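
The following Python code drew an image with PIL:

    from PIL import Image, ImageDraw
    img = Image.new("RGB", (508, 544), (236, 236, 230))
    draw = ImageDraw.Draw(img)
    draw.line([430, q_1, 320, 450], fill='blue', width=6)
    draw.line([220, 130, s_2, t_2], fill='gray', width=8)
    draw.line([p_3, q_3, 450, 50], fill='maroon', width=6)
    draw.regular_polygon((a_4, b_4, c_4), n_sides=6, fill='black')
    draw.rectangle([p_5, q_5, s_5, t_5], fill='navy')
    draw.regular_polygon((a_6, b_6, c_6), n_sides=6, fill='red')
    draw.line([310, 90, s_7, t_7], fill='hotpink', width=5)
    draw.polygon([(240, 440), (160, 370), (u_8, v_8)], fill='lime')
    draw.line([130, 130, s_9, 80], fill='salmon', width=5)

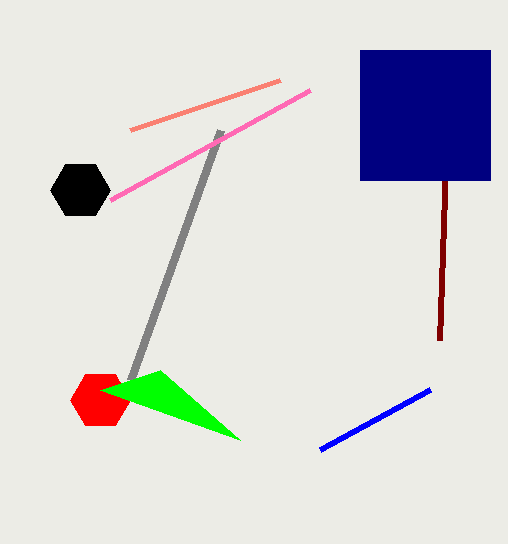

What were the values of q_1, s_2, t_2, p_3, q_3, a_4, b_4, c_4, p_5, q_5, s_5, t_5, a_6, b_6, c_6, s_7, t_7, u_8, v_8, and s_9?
q_1 = 390; s_2 = 130; t_2 = 380; p_3 = 440; q_3 = 340; a_4 = 80; b_4 = 190; c_4 = 30; p_5 = 360; q_5 = 50; s_5 = 490; t_5 = 180; a_6 = 100; b_6 = 400; c_6 = 30; s_7 = 110; t_7 = 200; u_8 = 100; v_8 = 390; s_9 = 280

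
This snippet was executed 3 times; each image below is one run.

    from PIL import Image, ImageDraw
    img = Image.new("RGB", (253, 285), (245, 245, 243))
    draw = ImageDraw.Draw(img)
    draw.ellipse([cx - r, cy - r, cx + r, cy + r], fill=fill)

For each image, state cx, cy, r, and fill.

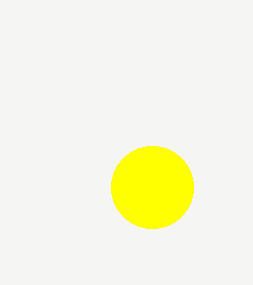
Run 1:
cx = 152
cy = 187
r = 41
fill = 'yellow'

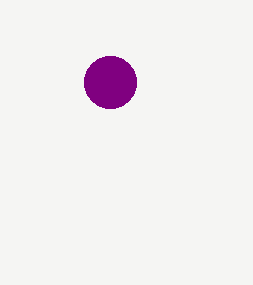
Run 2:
cx = 110
cy = 82
r = 26
fill = 'purple'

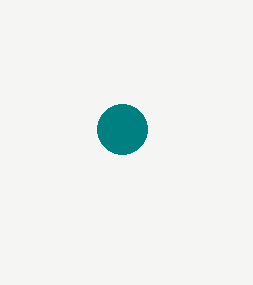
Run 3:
cx = 122
cy = 129
r = 25
fill = 'teal'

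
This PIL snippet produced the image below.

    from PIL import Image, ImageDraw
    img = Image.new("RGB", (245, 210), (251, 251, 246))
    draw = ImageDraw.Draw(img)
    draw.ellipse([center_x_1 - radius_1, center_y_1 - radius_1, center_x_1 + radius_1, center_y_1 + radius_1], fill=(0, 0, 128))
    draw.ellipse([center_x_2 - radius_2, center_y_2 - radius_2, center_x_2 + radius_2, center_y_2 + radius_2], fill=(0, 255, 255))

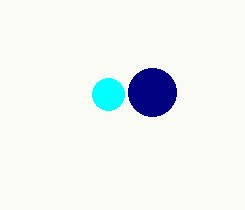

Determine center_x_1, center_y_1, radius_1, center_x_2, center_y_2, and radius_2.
center_x_1 = 152; center_y_1 = 92; radius_1 = 24; center_x_2 = 108; center_y_2 = 94; radius_2 = 16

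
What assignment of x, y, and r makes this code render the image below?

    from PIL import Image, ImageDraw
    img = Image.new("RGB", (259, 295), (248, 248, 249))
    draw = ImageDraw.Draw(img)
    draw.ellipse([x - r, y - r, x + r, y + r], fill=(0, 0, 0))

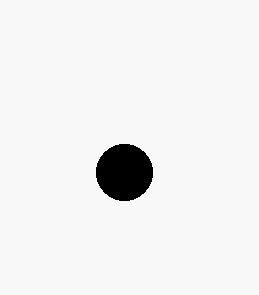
x = 124
y = 172
r = 28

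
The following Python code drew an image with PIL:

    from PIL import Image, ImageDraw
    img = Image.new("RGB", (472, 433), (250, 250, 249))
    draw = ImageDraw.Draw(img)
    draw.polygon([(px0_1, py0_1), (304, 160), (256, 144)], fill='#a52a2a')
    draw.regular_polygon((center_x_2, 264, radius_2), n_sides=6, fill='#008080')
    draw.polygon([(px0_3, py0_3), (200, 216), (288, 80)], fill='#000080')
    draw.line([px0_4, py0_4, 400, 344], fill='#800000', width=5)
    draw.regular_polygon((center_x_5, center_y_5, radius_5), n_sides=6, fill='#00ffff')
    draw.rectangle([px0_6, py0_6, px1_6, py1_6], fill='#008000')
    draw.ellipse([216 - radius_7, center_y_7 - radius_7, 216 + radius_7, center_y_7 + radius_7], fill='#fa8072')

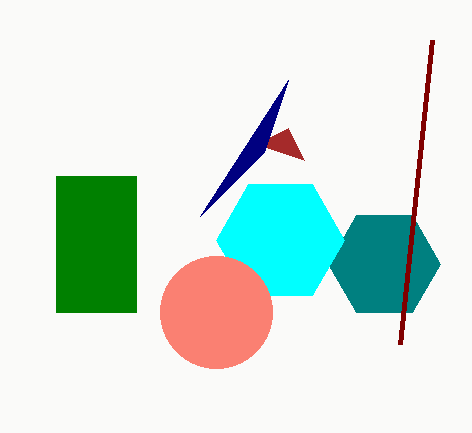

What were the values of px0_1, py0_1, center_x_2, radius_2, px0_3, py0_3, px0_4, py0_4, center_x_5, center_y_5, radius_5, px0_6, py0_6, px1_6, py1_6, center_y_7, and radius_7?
px0_1 = 288, py0_1 = 128, center_x_2 = 384, radius_2 = 56, px0_3 = 264, py0_3 = 152, px0_4 = 432, py0_4 = 40, center_x_5 = 280, center_y_5 = 240, radius_5 = 64, px0_6 = 56, py0_6 = 176, px1_6 = 136, py1_6 = 312, center_y_7 = 312, radius_7 = 56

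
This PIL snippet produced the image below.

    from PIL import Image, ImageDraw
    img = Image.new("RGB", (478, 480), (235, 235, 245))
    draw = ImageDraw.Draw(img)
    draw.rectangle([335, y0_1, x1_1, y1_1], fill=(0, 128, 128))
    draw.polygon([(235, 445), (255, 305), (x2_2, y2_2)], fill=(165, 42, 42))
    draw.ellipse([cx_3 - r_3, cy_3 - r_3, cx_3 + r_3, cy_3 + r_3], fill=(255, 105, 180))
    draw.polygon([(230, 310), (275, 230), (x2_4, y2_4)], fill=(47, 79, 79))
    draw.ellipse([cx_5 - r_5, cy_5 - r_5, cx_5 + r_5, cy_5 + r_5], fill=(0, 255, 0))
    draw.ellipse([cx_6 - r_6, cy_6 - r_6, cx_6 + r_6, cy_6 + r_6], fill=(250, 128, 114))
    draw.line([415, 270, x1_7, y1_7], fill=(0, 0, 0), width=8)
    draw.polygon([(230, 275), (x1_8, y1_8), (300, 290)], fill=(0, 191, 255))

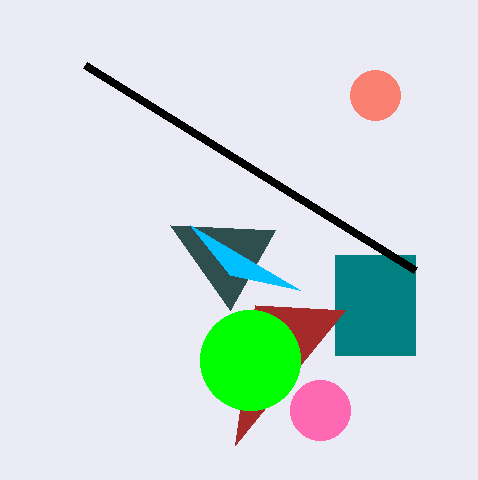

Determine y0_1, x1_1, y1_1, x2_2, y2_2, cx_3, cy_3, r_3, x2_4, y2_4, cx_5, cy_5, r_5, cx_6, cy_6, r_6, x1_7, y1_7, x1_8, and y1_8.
y0_1 = 255, x1_1 = 415, y1_1 = 355, x2_2 = 345, y2_2 = 310, cx_3 = 320, cy_3 = 410, r_3 = 30, x2_4 = 170, y2_4 = 225, cx_5 = 250, cy_5 = 360, r_5 = 50, cx_6 = 375, cy_6 = 95, r_6 = 25, x1_7 = 85, y1_7 = 65, x1_8 = 190, y1_8 = 225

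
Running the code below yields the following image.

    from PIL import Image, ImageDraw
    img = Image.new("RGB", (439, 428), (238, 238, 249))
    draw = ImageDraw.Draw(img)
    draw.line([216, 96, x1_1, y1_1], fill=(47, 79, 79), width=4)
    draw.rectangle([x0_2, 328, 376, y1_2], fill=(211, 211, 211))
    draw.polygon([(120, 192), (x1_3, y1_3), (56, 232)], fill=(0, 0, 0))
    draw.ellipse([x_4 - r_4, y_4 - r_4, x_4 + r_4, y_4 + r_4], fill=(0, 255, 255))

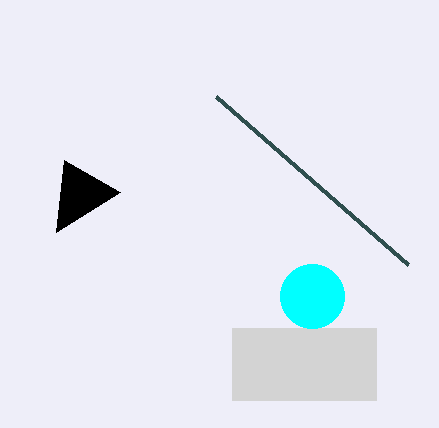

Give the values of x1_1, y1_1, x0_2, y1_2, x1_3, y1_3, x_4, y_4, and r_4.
x1_1 = 408, y1_1 = 264, x0_2 = 232, y1_2 = 400, x1_3 = 64, y1_3 = 160, x_4 = 312, y_4 = 296, r_4 = 32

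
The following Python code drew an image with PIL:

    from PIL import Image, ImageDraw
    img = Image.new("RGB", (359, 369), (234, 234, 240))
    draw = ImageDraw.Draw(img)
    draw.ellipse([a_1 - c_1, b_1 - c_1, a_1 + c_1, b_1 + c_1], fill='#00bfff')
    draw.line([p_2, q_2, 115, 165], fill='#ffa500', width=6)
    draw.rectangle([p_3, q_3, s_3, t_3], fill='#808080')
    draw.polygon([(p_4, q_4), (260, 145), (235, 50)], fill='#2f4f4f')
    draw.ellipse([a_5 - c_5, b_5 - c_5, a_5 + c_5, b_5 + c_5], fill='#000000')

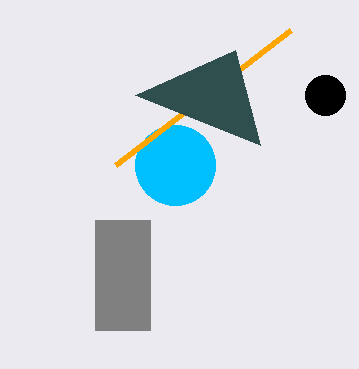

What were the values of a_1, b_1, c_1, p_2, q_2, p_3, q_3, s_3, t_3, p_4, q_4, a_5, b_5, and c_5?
a_1 = 175; b_1 = 165; c_1 = 40; p_2 = 290; q_2 = 30; p_3 = 95; q_3 = 220; s_3 = 150; t_3 = 330; p_4 = 135; q_4 = 95; a_5 = 325; b_5 = 95; c_5 = 20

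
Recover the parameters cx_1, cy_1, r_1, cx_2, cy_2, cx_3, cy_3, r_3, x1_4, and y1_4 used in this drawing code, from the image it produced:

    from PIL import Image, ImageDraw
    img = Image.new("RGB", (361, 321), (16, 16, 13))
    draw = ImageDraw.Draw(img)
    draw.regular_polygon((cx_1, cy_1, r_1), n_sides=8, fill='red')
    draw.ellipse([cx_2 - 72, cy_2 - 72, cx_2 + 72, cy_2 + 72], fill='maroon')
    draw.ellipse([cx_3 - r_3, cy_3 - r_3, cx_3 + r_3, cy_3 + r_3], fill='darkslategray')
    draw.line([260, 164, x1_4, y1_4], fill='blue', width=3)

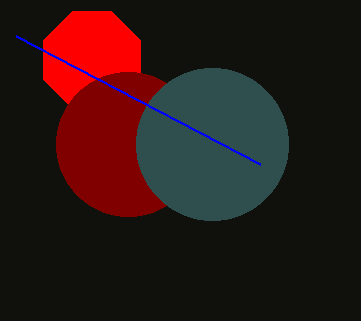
cx_1 = 92; cy_1 = 60; r_1 = 52; cx_2 = 128; cy_2 = 144; cx_3 = 212; cy_3 = 144; r_3 = 76; x1_4 = 16; y1_4 = 36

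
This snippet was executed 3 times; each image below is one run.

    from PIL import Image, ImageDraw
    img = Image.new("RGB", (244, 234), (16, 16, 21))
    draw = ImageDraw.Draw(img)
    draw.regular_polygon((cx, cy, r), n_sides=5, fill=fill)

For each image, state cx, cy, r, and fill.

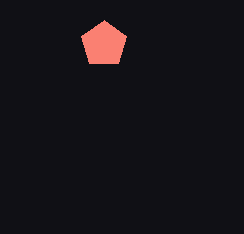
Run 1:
cx = 104
cy = 44
r = 24
fill = 'salmon'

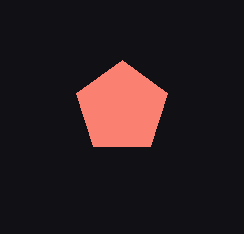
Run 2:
cx = 122, cy = 108, r = 48, fill = 'salmon'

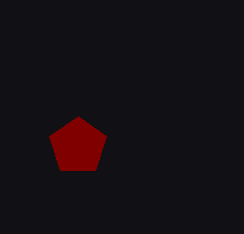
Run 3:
cx = 78, cy = 146, r = 30, fill = 'maroon'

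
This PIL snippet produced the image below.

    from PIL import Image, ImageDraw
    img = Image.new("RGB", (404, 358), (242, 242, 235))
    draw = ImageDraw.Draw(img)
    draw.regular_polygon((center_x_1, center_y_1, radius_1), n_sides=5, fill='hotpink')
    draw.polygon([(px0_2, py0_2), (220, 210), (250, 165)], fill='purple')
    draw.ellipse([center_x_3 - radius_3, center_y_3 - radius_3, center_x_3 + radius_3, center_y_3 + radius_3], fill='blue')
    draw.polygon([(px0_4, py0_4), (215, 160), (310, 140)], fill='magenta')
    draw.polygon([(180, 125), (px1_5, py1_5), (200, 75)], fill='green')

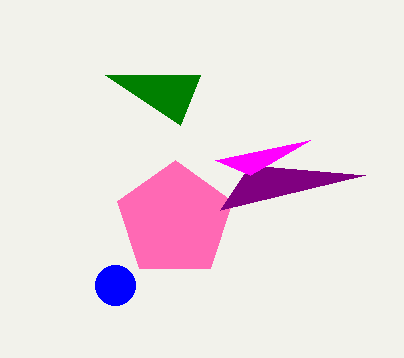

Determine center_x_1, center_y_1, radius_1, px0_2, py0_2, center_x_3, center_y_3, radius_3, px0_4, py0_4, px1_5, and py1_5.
center_x_1 = 175; center_y_1 = 220; radius_1 = 60; px0_2 = 365; py0_2 = 175; center_x_3 = 115; center_y_3 = 285; radius_3 = 20; px0_4 = 250; py0_4 = 175; px1_5 = 105; py1_5 = 75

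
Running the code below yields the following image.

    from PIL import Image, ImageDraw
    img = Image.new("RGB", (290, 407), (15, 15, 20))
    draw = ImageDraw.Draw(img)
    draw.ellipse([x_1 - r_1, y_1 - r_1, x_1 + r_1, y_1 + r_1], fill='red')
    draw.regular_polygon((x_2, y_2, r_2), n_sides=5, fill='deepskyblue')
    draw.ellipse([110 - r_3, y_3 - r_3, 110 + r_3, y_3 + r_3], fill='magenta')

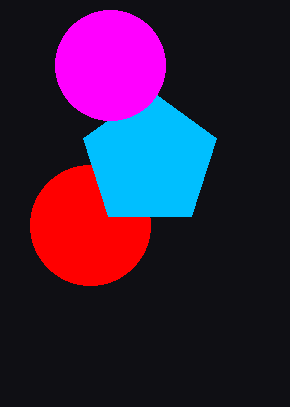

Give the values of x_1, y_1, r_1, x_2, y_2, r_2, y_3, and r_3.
x_1 = 90, y_1 = 225, r_1 = 60, x_2 = 150, y_2 = 160, r_2 = 70, y_3 = 65, r_3 = 55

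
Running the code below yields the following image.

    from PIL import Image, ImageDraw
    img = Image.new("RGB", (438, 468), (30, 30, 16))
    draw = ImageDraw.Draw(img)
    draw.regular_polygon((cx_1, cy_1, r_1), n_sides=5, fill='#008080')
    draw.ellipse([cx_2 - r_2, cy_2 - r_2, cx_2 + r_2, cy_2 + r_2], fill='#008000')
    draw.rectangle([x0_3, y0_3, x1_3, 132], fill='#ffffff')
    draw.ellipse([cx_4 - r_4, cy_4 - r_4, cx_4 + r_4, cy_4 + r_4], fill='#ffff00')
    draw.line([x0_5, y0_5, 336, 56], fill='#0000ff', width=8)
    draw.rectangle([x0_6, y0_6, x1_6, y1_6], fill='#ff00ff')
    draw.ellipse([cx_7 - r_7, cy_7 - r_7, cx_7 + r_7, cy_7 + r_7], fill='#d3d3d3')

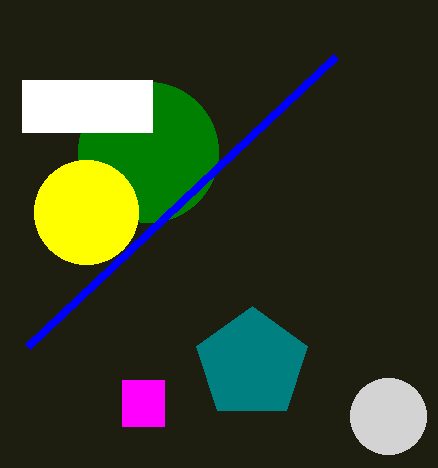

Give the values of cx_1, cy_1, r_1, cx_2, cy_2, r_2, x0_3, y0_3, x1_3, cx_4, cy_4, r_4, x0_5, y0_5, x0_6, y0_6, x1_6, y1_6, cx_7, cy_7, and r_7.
cx_1 = 252
cy_1 = 364
r_1 = 58
cx_2 = 148
cy_2 = 152
r_2 = 70
x0_3 = 22
y0_3 = 80
x1_3 = 152
cx_4 = 86
cy_4 = 212
r_4 = 52
x0_5 = 28
y0_5 = 346
x0_6 = 122
y0_6 = 380
x1_6 = 164
y1_6 = 426
cx_7 = 388
cy_7 = 416
r_7 = 38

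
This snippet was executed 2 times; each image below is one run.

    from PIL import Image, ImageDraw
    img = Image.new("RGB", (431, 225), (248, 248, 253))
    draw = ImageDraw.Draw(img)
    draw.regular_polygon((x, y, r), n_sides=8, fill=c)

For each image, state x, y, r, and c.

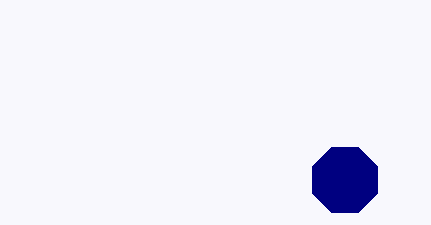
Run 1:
x = 345; y = 180; r = 35; c = 'navy'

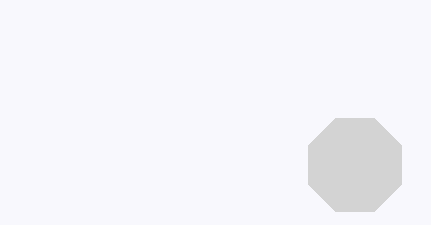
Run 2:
x = 355
y = 165
r = 50
c = 'lightgray'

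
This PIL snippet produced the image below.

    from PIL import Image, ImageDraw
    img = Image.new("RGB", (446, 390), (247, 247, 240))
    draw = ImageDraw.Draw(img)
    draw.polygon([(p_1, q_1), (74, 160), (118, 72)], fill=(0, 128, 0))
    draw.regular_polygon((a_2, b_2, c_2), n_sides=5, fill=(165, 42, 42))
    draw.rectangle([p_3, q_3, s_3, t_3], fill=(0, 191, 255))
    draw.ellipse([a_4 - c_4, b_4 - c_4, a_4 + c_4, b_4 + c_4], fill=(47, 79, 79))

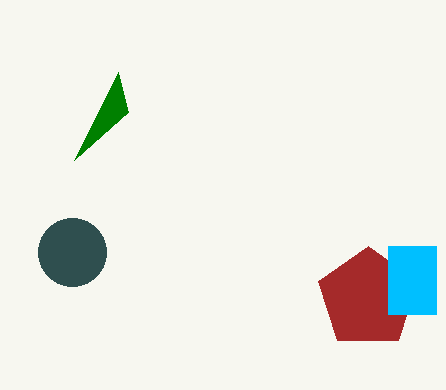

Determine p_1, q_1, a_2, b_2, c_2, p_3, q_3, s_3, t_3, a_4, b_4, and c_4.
p_1 = 128; q_1 = 112; a_2 = 368; b_2 = 298; c_2 = 52; p_3 = 388; q_3 = 246; s_3 = 436; t_3 = 314; a_4 = 72; b_4 = 252; c_4 = 34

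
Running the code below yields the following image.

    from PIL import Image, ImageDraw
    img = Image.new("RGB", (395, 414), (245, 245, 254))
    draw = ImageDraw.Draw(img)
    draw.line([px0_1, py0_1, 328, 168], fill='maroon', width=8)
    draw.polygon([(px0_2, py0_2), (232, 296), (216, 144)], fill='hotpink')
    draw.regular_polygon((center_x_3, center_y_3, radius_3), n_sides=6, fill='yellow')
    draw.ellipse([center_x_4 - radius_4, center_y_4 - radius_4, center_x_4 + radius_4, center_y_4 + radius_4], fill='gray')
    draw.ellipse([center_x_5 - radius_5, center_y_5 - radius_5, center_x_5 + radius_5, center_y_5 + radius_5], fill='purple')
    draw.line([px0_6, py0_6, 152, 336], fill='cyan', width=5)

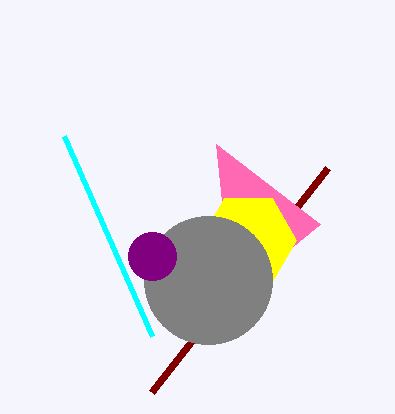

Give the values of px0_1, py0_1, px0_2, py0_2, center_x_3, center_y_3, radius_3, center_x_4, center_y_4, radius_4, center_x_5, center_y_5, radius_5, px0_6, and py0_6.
px0_1 = 152
py0_1 = 392
px0_2 = 320
py0_2 = 224
center_x_3 = 248
center_y_3 = 240
radius_3 = 48
center_x_4 = 208
center_y_4 = 280
radius_4 = 64
center_x_5 = 152
center_y_5 = 256
radius_5 = 24
px0_6 = 64
py0_6 = 136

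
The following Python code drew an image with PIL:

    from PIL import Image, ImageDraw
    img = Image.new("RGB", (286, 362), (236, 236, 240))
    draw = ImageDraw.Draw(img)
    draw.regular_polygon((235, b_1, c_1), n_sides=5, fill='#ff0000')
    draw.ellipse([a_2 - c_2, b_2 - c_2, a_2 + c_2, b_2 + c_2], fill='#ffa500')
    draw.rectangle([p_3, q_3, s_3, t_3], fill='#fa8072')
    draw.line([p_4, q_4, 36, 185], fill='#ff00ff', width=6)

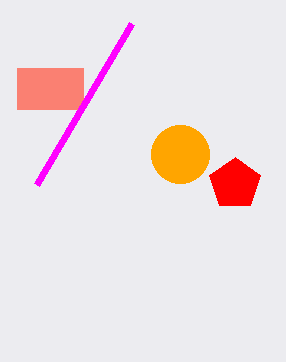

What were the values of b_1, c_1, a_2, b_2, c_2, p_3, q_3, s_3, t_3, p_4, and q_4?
b_1 = 184, c_1 = 27, a_2 = 180, b_2 = 154, c_2 = 29, p_3 = 17, q_3 = 68, s_3 = 83, t_3 = 109, p_4 = 131, q_4 = 24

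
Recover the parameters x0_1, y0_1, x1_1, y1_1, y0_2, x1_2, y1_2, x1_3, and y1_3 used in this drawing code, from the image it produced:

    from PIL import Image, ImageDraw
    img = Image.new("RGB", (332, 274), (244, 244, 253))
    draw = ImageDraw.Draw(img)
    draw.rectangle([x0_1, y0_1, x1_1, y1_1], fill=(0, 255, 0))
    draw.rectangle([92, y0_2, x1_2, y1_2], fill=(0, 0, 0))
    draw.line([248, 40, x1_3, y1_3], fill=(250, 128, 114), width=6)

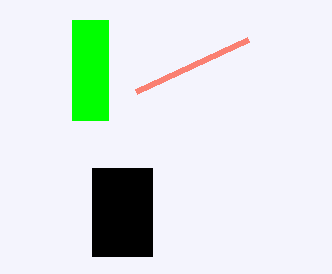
x0_1 = 72; y0_1 = 20; x1_1 = 108; y1_1 = 120; y0_2 = 168; x1_2 = 152; y1_2 = 256; x1_3 = 136; y1_3 = 92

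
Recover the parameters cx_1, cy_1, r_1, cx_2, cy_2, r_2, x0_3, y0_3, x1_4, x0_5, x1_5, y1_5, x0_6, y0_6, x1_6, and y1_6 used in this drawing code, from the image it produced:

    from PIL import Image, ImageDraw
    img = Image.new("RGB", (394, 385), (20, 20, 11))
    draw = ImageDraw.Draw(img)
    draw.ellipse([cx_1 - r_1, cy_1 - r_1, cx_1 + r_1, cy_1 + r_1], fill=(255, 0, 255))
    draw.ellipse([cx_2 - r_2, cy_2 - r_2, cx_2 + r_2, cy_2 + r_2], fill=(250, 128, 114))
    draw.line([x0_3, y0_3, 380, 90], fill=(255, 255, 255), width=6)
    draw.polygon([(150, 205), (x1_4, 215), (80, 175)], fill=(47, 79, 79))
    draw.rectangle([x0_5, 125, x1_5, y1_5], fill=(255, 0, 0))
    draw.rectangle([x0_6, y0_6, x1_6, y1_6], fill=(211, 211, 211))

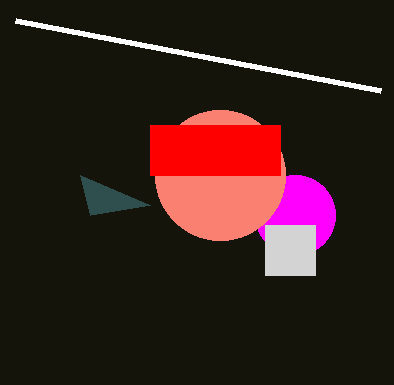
cx_1 = 295; cy_1 = 215; r_1 = 40; cx_2 = 220; cy_2 = 175; r_2 = 65; x0_3 = 15; y0_3 = 20; x1_4 = 90; x0_5 = 150; x1_5 = 280; y1_5 = 175; x0_6 = 265; y0_6 = 225; x1_6 = 315; y1_6 = 275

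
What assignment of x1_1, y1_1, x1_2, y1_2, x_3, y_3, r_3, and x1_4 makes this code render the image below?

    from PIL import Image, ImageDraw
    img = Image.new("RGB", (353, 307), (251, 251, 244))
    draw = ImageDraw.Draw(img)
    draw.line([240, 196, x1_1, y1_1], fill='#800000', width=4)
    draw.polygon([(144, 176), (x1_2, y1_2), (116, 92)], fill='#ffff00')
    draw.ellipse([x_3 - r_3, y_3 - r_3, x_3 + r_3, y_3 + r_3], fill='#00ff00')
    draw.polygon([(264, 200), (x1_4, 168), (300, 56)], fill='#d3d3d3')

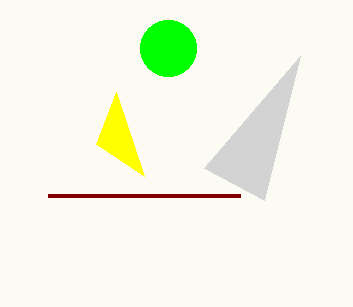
x1_1 = 48, y1_1 = 196, x1_2 = 96, y1_2 = 144, x_3 = 168, y_3 = 48, r_3 = 28, x1_4 = 204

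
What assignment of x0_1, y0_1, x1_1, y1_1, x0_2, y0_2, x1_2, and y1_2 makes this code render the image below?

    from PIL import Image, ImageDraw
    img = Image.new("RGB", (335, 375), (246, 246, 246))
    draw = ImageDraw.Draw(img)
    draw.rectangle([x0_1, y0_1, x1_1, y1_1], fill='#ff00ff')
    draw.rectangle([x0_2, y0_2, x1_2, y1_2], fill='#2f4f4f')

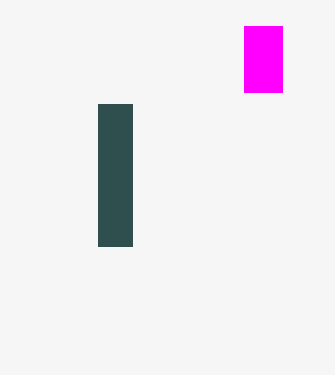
x0_1 = 244; y0_1 = 26; x1_1 = 282; y1_1 = 92; x0_2 = 98; y0_2 = 104; x1_2 = 132; y1_2 = 246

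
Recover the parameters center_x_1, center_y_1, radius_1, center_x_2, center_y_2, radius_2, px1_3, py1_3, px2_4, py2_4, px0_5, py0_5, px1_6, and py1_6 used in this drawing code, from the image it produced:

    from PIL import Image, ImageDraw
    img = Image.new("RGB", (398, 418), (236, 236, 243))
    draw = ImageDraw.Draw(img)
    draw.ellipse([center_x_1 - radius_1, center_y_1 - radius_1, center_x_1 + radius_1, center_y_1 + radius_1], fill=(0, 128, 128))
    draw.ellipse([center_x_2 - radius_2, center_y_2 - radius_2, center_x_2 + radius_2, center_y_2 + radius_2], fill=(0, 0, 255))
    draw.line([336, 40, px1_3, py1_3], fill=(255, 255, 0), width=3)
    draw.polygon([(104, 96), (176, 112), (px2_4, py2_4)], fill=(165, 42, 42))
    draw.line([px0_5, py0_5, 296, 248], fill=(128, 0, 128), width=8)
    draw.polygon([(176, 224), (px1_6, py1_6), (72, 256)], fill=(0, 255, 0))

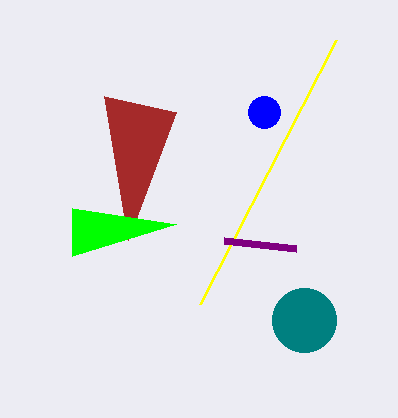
center_x_1 = 304; center_y_1 = 320; radius_1 = 32; center_x_2 = 264; center_y_2 = 112; radius_2 = 16; px1_3 = 200; py1_3 = 304; px2_4 = 128; py2_4 = 240; px0_5 = 224; py0_5 = 240; px1_6 = 72; py1_6 = 208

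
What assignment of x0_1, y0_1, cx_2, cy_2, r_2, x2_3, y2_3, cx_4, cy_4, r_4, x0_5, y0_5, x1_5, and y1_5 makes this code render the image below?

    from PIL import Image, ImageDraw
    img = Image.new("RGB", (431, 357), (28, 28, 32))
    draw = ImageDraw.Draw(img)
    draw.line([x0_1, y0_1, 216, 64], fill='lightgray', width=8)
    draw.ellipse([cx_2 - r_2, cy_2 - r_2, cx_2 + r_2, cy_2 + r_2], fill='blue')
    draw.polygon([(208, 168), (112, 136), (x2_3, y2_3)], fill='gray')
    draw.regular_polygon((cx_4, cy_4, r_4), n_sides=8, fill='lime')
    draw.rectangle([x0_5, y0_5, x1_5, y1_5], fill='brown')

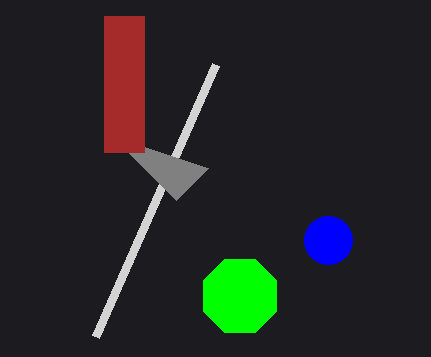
x0_1 = 96; y0_1 = 336; cx_2 = 328; cy_2 = 240; r_2 = 24; x2_3 = 176; y2_3 = 200; cx_4 = 240; cy_4 = 296; r_4 = 40; x0_5 = 104; y0_5 = 16; x1_5 = 144; y1_5 = 152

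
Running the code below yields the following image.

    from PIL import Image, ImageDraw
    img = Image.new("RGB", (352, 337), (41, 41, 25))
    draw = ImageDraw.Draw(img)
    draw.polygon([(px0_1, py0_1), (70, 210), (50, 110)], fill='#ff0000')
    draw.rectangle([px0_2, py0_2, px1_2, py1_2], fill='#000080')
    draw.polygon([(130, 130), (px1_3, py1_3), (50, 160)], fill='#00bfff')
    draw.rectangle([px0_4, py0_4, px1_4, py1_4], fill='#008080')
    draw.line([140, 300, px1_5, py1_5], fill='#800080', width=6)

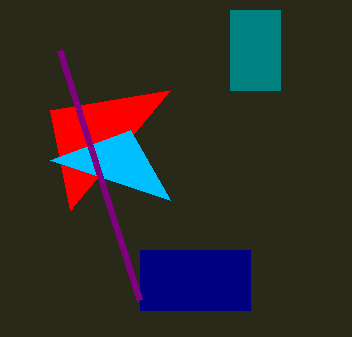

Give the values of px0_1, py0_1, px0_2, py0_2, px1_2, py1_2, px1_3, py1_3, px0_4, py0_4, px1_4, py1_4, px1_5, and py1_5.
px0_1 = 170, py0_1 = 90, px0_2 = 140, py0_2 = 250, px1_2 = 250, py1_2 = 310, px1_3 = 170, py1_3 = 200, px0_4 = 230, py0_4 = 10, px1_4 = 280, py1_4 = 90, px1_5 = 60, py1_5 = 50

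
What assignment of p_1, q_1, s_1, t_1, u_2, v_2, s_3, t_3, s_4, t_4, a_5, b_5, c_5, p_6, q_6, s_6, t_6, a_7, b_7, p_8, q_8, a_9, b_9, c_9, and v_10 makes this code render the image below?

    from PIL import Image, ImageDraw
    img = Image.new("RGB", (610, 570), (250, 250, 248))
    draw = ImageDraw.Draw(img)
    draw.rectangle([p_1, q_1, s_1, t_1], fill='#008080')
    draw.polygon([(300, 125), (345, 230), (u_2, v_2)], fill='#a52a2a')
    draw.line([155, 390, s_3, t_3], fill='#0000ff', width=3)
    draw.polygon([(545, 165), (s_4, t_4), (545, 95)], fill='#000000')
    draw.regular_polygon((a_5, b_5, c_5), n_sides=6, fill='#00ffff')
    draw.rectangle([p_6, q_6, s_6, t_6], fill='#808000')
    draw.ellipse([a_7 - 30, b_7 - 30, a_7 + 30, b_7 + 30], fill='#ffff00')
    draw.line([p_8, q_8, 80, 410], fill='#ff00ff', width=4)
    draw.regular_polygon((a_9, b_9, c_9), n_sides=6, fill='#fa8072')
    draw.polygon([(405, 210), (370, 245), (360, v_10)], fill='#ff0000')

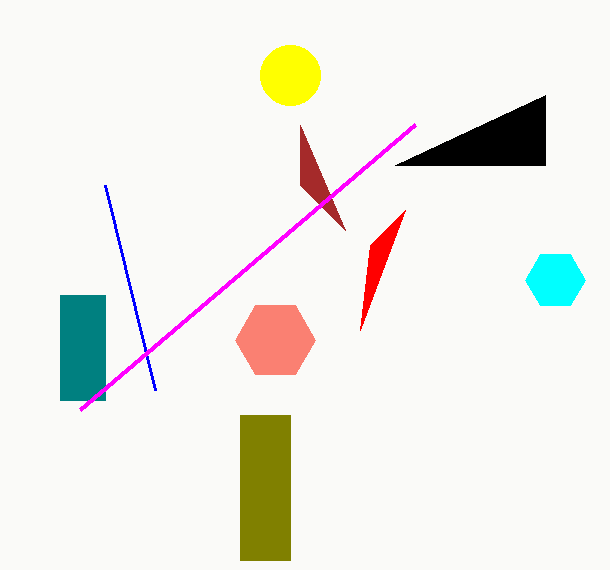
p_1 = 60; q_1 = 295; s_1 = 105; t_1 = 400; u_2 = 300; v_2 = 185; s_3 = 105; t_3 = 185; s_4 = 395; t_4 = 165; a_5 = 555; b_5 = 280; c_5 = 30; p_6 = 240; q_6 = 415; s_6 = 290; t_6 = 560; a_7 = 290; b_7 = 75; p_8 = 415; q_8 = 125; a_9 = 275; b_9 = 340; c_9 = 40; v_10 = 330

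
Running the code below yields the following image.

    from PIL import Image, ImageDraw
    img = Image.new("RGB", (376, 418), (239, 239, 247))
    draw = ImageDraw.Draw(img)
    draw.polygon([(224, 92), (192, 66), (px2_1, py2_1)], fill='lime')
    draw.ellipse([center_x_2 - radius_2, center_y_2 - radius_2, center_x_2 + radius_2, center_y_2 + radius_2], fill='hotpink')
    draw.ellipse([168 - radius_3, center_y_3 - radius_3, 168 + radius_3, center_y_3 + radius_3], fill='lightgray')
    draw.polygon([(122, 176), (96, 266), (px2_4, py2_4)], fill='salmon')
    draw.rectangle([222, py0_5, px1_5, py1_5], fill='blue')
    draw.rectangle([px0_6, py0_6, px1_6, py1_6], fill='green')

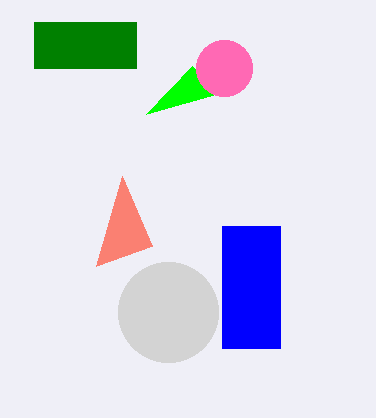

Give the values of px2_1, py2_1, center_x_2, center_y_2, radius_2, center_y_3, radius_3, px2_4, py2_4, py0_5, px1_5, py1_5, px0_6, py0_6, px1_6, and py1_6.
px2_1 = 146; py2_1 = 114; center_x_2 = 224; center_y_2 = 68; radius_2 = 28; center_y_3 = 312; radius_3 = 50; px2_4 = 152; py2_4 = 246; py0_5 = 226; px1_5 = 280; py1_5 = 348; px0_6 = 34; py0_6 = 22; px1_6 = 136; py1_6 = 68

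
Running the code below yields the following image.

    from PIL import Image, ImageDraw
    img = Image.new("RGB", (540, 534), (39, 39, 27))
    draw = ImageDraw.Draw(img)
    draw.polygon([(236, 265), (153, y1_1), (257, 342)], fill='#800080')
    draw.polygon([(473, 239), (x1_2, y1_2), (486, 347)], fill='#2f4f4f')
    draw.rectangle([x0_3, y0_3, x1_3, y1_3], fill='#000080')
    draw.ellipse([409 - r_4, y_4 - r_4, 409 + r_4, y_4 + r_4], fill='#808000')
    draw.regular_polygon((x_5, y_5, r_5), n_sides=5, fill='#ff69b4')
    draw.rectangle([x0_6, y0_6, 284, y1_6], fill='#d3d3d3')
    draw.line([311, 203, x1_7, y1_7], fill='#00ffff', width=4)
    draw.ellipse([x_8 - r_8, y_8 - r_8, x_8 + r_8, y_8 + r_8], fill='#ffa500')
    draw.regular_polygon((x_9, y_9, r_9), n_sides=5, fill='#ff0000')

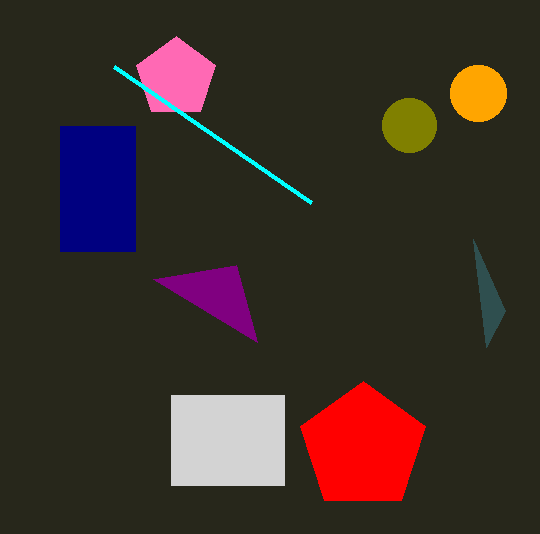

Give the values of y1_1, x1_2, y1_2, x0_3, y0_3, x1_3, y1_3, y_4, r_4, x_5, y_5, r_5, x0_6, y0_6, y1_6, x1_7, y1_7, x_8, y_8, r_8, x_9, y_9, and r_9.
y1_1 = 279, x1_2 = 505, y1_2 = 311, x0_3 = 60, y0_3 = 126, x1_3 = 135, y1_3 = 251, y_4 = 125, r_4 = 27, x_5 = 176, y_5 = 78, r_5 = 42, x0_6 = 171, y0_6 = 395, y1_6 = 485, x1_7 = 114, y1_7 = 67, x_8 = 478, y_8 = 93, r_8 = 28, x_9 = 363, y_9 = 447, r_9 = 66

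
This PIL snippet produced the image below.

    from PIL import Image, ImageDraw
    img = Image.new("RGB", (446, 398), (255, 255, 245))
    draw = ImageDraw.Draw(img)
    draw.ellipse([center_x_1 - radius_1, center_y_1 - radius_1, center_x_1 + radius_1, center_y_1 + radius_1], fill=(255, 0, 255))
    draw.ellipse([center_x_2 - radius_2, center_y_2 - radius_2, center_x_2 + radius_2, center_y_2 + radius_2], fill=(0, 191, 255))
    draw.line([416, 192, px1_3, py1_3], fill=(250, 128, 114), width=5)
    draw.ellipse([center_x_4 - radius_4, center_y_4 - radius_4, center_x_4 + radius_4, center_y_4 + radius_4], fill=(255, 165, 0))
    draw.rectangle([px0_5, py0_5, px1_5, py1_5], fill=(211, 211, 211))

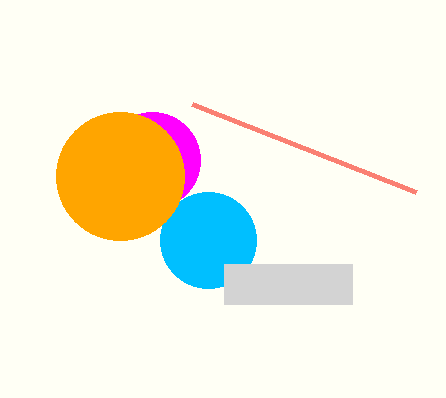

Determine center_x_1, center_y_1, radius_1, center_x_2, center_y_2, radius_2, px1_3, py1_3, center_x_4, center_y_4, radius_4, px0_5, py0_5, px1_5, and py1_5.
center_x_1 = 152
center_y_1 = 160
radius_1 = 48
center_x_2 = 208
center_y_2 = 240
radius_2 = 48
px1_3 = 192
py1_3 = 104
center_x_4 = 120
center_y_4 = 176
radius_4 = 64
px0_5 = 224
py0_5 = 264
px1_5 = 352
py1_5 = 304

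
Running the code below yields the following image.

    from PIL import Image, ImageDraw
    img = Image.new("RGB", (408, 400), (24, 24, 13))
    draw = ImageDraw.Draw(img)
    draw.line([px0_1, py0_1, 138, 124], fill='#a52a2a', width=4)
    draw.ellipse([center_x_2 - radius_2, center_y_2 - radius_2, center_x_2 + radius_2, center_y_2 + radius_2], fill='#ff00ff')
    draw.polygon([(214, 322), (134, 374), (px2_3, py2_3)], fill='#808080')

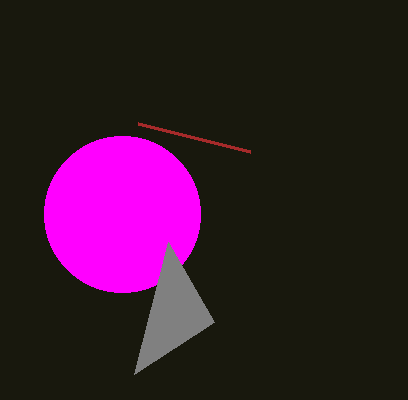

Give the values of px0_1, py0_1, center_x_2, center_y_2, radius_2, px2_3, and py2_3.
px0_1 = 250; py0_1 = 152; center_x_2 = 122; center_y_2 = 214; radius_2 = 78; px2_3 = 168; py2_3 = 242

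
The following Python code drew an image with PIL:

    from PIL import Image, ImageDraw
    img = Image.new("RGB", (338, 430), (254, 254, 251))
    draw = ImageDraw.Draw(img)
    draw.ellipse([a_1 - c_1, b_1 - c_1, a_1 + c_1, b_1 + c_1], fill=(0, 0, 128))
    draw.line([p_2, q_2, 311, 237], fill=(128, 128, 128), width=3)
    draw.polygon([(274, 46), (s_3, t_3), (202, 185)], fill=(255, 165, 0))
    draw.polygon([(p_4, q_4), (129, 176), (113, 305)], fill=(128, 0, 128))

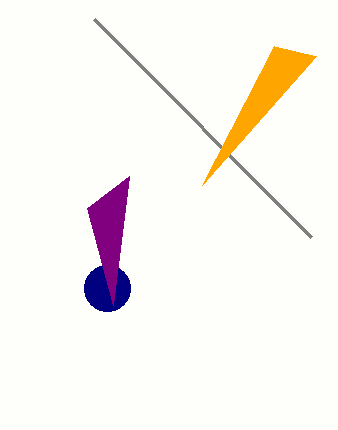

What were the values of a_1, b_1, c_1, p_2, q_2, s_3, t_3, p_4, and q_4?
a_1 = 107; b_1 = 288; c_1 = 23; p_2 = 94; q_2 = 19; s_3 = 316; t_3 = 56; p_4 = 87; q_4 = 208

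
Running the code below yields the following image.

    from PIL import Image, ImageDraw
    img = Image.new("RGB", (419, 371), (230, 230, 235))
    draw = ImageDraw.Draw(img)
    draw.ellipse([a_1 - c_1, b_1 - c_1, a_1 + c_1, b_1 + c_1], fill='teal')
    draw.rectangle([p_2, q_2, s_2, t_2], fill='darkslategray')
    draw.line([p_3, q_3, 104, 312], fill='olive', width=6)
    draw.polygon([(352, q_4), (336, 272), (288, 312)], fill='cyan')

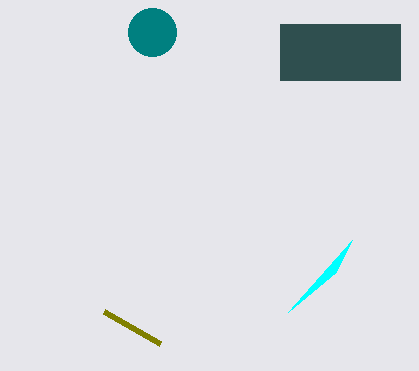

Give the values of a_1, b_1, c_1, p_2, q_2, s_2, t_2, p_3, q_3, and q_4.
a_1 = 152
b_1 = 32
c_1 = 24
p_2 = 280
q_2 = 24
s_2 = 400
t_2 = 80
p_3 = 160
q_3 = 344
q_4 = 240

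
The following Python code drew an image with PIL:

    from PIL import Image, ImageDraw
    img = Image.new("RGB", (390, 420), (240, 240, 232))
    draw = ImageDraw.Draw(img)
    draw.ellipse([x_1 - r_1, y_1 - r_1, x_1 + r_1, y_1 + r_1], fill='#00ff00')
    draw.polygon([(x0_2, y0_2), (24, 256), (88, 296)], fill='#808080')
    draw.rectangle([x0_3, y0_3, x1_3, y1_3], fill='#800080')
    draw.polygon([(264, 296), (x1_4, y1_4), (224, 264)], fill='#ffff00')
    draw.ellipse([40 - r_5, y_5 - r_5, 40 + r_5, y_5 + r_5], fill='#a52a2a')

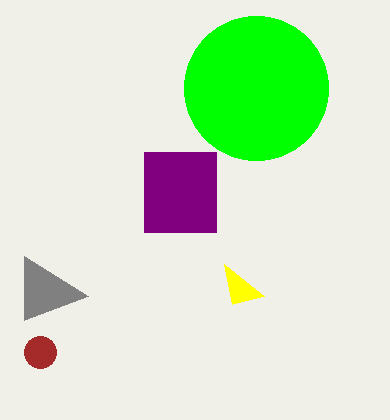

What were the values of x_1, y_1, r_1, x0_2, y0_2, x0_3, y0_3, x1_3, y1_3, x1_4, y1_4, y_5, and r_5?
x_1 = 256
y_1 = 88
r_1 = 72
x0_2 = 24
y0_2 = 320
x0_3 = 144
y0_3 = 152
x1_3 = 216
y1_3 = 232
x1_4 = 232
y1_4 = 304
y_5 = 352
r_5 = 16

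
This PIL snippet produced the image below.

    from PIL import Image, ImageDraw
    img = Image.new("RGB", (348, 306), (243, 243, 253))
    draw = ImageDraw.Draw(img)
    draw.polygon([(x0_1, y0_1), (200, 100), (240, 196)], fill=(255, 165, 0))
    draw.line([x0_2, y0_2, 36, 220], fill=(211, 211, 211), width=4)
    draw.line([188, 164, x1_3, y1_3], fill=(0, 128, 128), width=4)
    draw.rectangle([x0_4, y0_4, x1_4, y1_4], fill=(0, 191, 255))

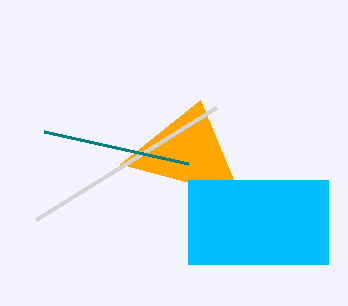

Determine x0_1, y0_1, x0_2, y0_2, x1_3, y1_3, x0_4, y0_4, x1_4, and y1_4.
x0_1 = 120
y0_1 = 164
x0_2 = 216
y0_2 = 108
x1_3 = 44
y1_3 = 132
x0_4 = 188
y0_4 = 180
x1_4 = 328
y1_4 = 264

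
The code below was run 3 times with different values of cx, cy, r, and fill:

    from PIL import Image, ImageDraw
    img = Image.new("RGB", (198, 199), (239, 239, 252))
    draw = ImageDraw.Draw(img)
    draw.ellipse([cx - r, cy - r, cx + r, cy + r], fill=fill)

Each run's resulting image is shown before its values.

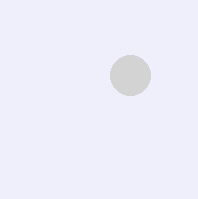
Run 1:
cx = 130, cy = 75, r = 20, fill = 'lightgray'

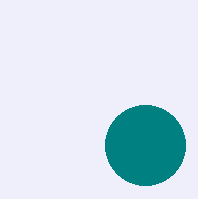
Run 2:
cx = 145; cy = 145; r = 40; fill = 'teal'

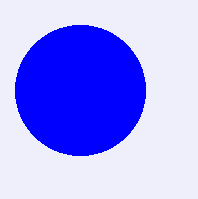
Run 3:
cx = 80, cy = 90, r = 65, fill = 'blue'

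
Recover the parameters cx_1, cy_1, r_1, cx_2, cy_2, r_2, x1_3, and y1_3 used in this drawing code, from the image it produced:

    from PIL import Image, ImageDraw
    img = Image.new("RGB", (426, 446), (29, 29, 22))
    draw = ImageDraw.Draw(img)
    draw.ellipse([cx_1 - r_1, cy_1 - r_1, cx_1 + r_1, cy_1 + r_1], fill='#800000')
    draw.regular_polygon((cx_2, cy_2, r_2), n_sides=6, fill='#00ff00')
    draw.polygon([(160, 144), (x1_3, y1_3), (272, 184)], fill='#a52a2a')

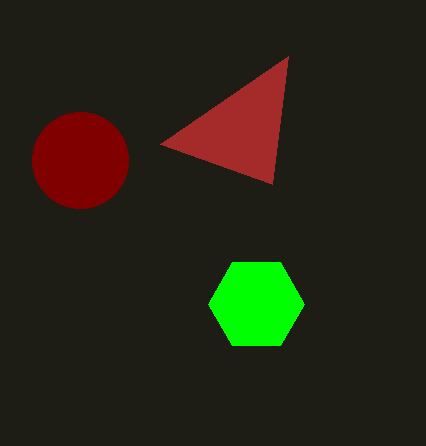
cx_1 = 80, cy_1 = 160, r_1 = 48, cx_2 = 256, cy_2 = 304, r_2 = 48, x1_3 = 288, y1_3 = 56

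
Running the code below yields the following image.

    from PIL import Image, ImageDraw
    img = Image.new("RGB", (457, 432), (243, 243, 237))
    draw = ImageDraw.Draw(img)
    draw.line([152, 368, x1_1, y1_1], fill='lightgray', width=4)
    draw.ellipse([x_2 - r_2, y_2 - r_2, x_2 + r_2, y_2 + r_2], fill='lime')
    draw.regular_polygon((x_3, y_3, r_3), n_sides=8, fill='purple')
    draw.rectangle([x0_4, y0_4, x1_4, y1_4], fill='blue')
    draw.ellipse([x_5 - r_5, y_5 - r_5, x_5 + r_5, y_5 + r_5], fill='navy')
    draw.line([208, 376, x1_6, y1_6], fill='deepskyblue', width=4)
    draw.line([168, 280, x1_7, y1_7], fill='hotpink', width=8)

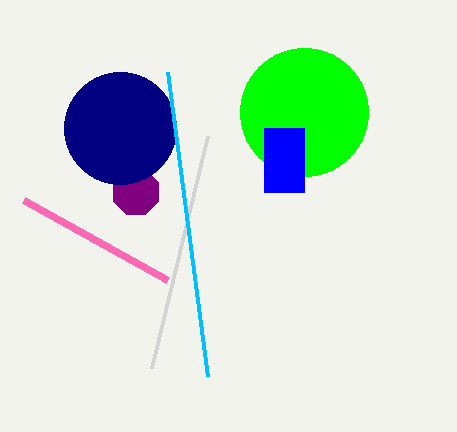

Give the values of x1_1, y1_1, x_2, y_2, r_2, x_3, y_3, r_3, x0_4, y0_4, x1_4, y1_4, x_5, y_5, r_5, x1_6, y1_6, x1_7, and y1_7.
x1_1 = 208; y1_1 = 136; x_2 = 304; y_2 = 112; r_2 = 64; x_3 = 136; y_3 = 192; r_3 = 24; x0_4 = 264; y0_4 = 128; x1_4 = 304; y1_4 = 192; x_5 = 120; y_5 = 128; r_5 = 56; x1_6 = 168; y1_6 = 72; x1_7 = 24; y1_7 = 200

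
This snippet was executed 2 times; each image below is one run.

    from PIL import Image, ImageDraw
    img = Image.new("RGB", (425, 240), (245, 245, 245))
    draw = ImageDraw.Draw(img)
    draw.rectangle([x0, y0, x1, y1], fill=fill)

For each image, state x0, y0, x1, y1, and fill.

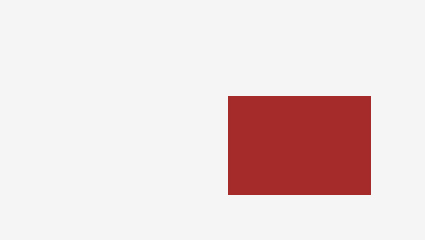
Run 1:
x0 = 228; y0 = 96; x1 = 370; y1 = 194; fill = 'brown'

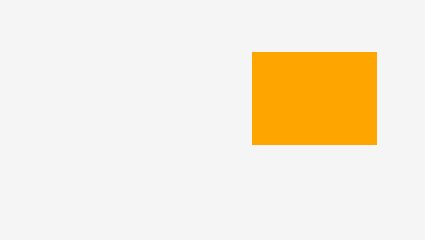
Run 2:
x0 = 252, y0 = 52, x1 = 376, y1 = 144, fill = 'orange'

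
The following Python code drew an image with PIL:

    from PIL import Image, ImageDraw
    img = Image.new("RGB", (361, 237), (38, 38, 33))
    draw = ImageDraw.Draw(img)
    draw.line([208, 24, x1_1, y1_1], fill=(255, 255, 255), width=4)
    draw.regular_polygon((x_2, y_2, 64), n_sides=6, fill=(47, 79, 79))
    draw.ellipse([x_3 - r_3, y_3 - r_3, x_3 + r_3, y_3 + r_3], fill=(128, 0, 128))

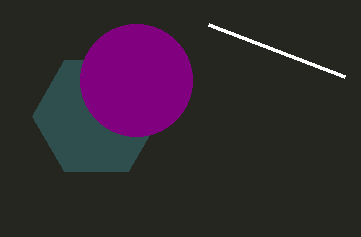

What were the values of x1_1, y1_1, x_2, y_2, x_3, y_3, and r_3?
x1_1 = 344, y1_1 = 76, x_2 = 96, y_2 = 116, x_3 = 136, y_3 = 80, r_3 = 56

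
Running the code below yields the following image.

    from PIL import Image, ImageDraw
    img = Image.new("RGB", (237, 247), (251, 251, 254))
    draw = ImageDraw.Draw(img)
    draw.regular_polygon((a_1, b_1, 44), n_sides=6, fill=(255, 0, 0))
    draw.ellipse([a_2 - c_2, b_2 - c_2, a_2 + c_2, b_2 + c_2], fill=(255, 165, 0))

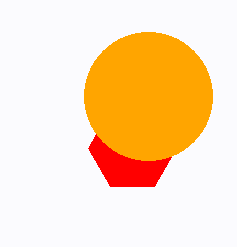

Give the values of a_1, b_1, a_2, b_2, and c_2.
a_1 = 132
b_1 = 148
a_2 = 148
b_2 = 96
c_2 = 64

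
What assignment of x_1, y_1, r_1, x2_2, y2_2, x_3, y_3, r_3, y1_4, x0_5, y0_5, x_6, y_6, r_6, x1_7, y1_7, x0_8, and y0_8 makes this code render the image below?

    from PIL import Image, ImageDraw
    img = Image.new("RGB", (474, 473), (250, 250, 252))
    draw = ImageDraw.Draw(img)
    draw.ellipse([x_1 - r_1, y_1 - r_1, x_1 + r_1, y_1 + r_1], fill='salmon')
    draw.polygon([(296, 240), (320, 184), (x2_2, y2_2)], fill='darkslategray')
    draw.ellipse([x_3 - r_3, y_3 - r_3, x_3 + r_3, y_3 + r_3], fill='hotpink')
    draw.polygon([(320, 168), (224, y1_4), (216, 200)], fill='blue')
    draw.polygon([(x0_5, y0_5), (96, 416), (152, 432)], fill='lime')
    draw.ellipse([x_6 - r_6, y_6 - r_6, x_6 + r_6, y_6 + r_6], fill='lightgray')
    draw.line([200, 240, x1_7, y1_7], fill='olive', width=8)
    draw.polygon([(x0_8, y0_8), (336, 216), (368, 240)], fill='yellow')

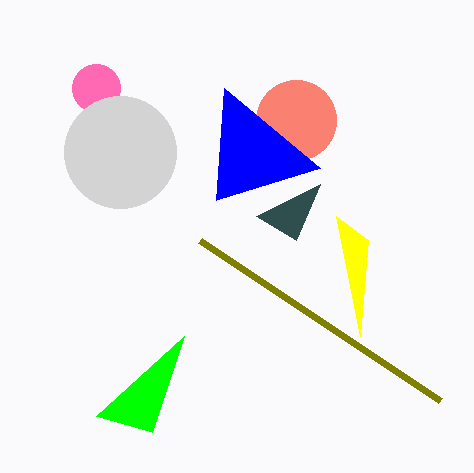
x_1 = 296
y_1 = 120
r_1 = 40
x2_2 = 256
y2_2 = 216
x_3 = 96
y_3 = 88
r_3 = 24
y1_4 = 88
x0_5 = 184
y0_5 = 336
x_6 = 120
y_6 = 152
r_6 = 56
x1_7 = 440
y1_7 = 400
x0_8 = 360
y0_8 = 336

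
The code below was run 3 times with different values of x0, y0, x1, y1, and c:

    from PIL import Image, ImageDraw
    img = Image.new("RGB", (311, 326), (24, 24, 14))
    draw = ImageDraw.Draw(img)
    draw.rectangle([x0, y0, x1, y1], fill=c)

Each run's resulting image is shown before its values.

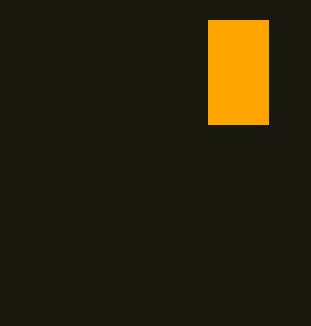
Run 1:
x0 = 208
y0 = 20
x1 = 268
y1 = 124
c = 'orange'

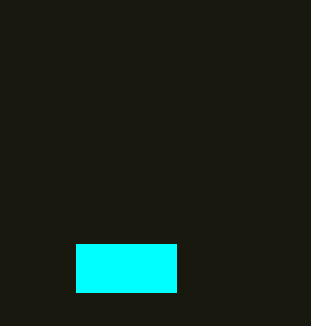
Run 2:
x0 = 76, y0 = 244, x1 = 176, y1 = 292, c = 'cyan'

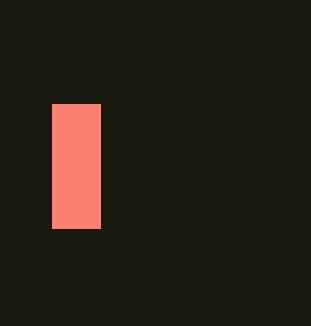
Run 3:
x0 = 52; y0 = 104; x1 = 100; y1 = 228; c = 'salmon'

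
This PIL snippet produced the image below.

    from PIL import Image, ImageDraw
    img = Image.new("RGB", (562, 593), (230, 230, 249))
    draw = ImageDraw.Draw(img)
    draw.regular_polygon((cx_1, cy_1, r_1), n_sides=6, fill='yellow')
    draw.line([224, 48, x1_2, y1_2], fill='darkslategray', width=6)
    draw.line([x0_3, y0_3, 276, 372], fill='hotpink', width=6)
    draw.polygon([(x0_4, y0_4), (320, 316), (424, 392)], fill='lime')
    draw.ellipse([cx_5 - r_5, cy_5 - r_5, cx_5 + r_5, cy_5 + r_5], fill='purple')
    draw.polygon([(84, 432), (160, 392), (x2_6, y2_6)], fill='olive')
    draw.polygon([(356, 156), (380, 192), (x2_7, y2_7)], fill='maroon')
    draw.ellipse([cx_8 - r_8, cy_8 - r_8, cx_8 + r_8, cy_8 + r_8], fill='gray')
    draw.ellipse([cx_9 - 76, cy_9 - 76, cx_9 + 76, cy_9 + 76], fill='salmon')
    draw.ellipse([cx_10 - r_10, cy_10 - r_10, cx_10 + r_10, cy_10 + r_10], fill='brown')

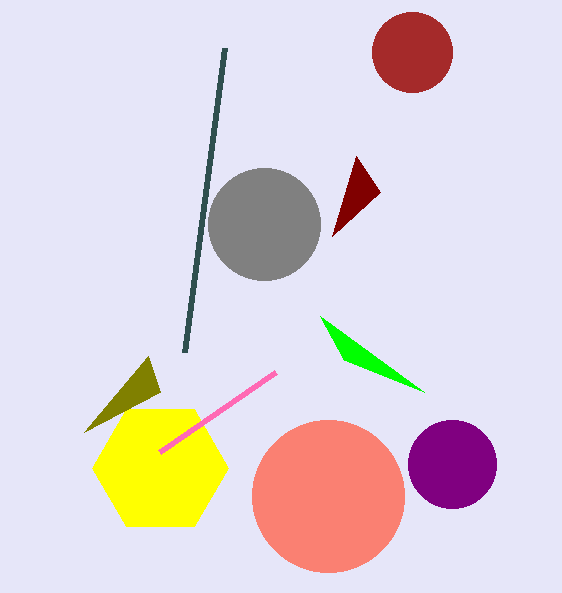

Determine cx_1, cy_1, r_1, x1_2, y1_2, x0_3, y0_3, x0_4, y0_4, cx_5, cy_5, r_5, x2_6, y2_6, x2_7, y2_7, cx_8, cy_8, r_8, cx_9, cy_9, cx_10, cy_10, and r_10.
cx_1 = 160, cy_1 = 468, r_1 = 68, x1_2 = 184, y1_2 = 352, x0_3 = 160, y0_3 = 452, x0_4 = 344, y0_4 = 360, cx_5 = 452, cy_5 = 464, r_5 = 44, x2_6 = 148, y2_6 = 356, x2_7 = 332, y2_7 = 236, cx_8 = 264, cy_8 = 224, r_8 = 56, cx_9 = 328, cy_9 = 496, cx_10 = 412, cy_10 = 52, r_10 = 40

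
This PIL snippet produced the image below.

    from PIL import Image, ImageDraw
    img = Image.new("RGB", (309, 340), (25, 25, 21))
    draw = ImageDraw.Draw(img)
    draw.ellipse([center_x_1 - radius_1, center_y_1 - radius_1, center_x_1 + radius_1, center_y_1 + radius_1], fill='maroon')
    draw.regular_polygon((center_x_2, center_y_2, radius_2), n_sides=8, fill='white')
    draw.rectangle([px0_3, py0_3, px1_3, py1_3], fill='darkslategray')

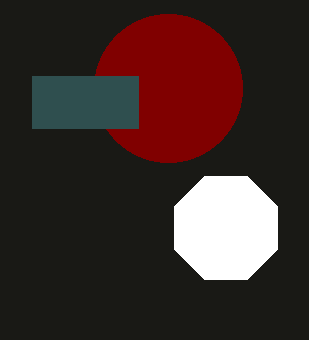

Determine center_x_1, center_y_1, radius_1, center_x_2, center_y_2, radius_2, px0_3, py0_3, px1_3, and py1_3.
center_x_1 = 168
center_y_1 = 88
radius_1 = 74
center_x_2 = 226
center_y_2 = 228
radius_2 = 56
px0_3 = 32
py0_3 = 76
px1_3 = 138
py1_3 = 128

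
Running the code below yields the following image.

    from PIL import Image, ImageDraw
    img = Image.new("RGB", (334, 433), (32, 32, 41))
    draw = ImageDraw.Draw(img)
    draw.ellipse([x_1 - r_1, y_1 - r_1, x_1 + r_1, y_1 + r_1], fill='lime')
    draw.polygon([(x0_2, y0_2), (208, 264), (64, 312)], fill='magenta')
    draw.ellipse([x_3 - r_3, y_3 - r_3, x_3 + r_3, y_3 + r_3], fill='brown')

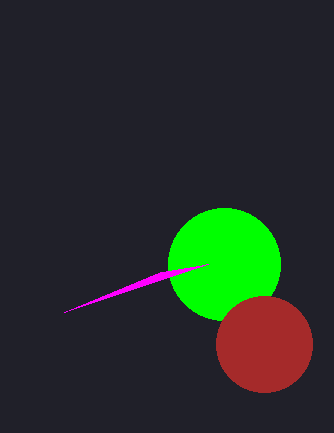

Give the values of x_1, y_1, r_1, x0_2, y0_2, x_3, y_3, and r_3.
x_1 = 224
y_1 = 264
r_1 = 56
x0_2 = 160
y0_2 = 272
x_3 = 264
y_3 = 344
r_3 = 48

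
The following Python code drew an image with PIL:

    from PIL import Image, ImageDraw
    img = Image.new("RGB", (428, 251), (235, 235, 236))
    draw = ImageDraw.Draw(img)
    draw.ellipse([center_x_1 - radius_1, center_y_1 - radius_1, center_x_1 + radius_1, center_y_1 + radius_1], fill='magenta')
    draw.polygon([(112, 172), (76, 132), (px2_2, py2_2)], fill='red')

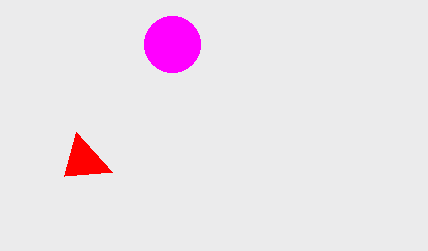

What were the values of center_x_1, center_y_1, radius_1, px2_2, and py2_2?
center_x_1 = 172; center_y_1 = 44; radius_1 = 28; px2_2 = 64; py2_2 = 176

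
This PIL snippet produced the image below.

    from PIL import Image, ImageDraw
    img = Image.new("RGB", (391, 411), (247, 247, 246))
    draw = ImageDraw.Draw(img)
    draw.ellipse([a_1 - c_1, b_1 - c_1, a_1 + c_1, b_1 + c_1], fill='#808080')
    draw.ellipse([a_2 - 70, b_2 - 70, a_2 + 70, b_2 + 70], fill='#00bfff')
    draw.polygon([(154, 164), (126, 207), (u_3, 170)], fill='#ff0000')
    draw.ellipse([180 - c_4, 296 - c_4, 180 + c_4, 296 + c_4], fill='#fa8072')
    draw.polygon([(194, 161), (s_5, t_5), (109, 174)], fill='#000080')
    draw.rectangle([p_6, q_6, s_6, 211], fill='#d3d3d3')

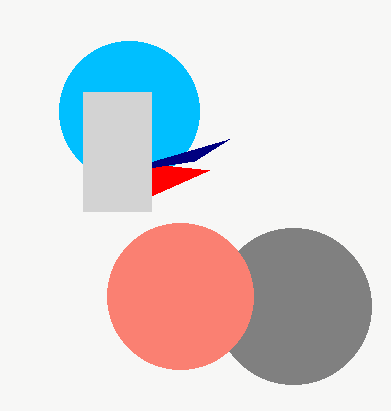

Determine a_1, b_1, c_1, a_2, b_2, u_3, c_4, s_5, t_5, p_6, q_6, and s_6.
a_1 = 293; b_1 = 306; c_1 = 78; a_2 = 129; b_2 = 111; u_3 = 209; c_4 = 73; s_5 = 229; t_5 = 139; p_6 = 83; q_6 = 92; s_6 = 151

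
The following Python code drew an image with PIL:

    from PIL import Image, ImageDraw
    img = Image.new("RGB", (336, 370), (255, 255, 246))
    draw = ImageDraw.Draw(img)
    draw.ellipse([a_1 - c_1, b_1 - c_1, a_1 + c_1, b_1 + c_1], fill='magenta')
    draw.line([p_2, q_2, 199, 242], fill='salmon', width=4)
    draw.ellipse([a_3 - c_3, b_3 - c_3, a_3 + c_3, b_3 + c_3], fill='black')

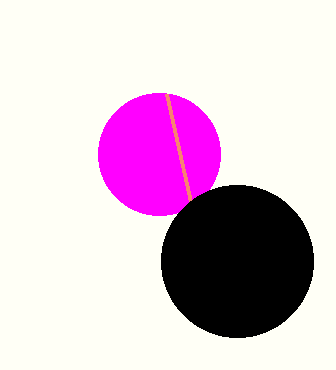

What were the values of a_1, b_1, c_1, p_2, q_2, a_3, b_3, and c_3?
a_1 = 159
b_1 = 154
c_1 = 61
p_2 = 166
q_2 = 94
a_3 = 237
b_3 = 261
c_3 = 76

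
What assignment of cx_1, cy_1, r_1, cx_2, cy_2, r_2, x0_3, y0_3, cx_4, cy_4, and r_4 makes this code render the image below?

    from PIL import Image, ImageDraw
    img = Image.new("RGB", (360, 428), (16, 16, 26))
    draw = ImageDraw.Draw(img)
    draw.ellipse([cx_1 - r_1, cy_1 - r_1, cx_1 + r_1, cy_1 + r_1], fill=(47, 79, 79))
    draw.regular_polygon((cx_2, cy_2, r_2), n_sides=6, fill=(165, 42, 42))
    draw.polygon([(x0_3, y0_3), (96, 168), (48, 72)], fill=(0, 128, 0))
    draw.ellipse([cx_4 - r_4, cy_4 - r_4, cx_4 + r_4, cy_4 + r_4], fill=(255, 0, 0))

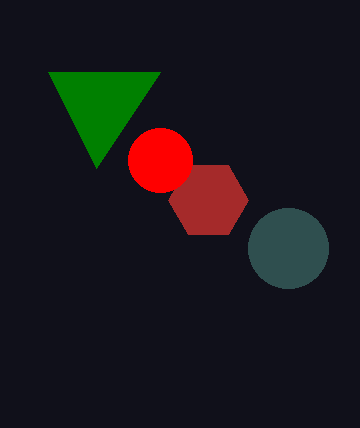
cx_1 = 288, cy_1 = 248, r_1 = 40, cx_2 = 208, cy_2 = 200, r_2 = 40, x0_3 = 160, y0_3 = 72, cx_4 = 160, cy_4 = 160, r_4 = 32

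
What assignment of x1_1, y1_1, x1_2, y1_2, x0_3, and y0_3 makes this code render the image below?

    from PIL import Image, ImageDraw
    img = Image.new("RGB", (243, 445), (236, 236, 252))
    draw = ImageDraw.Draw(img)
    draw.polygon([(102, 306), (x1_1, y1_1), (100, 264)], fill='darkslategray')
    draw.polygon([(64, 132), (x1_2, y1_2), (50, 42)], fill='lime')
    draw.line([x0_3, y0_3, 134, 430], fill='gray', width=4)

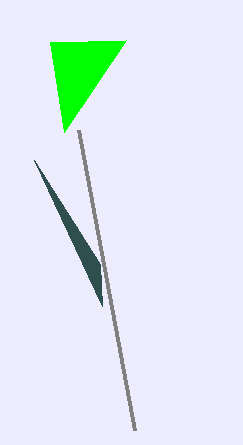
x1_1 = 34; y1_1 = 160; x1_2 = 126; y1_2 = 40; x0_3 = 78; y0_3 = 130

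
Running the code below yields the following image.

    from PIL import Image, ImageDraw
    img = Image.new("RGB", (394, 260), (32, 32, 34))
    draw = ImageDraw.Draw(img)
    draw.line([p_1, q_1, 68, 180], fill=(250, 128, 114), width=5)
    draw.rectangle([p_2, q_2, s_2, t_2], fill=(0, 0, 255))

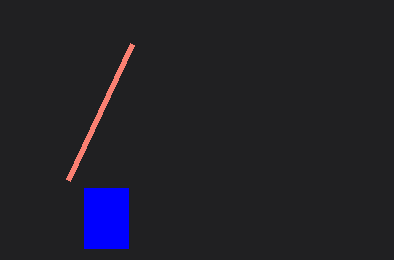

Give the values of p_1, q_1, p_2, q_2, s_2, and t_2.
p_1 = 132
q_1 = 44
p_2 = 84
q_2 = 188
s_2 = 128
t_2 = 248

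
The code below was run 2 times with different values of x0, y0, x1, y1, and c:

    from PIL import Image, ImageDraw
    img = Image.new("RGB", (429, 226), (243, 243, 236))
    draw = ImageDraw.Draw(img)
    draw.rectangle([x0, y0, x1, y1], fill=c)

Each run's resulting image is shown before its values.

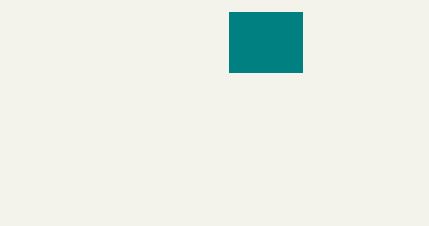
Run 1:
x0 = 229
y0 = 12
x1 = 302
y1 = 72
c = 'teal'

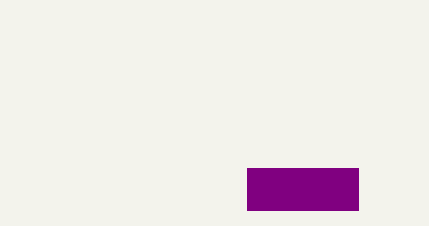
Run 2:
x0 = 247
y0 = 168
x1 = 358
y1 = 210
c = 'purple'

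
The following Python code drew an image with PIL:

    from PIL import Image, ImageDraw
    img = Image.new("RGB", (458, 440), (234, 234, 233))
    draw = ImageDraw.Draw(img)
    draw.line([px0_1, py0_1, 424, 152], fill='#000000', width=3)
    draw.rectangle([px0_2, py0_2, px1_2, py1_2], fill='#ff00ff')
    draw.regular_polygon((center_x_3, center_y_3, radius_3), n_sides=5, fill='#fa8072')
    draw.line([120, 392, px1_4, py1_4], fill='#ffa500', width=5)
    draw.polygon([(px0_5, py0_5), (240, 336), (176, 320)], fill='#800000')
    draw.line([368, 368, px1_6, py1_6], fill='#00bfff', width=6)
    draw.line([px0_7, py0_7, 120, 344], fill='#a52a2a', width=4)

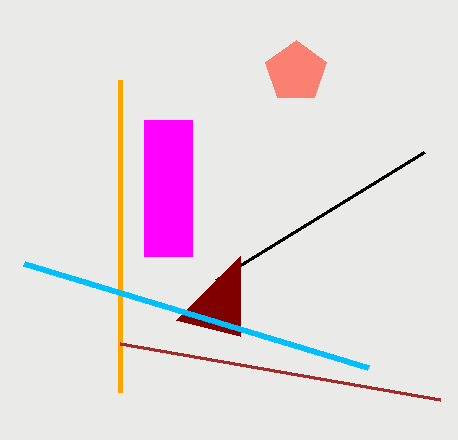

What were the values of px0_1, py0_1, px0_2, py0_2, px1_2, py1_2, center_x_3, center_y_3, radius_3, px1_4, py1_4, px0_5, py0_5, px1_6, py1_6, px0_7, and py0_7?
px0_1 = 216
py0_1 = 280
px0_2 = 144
py0_2 = 120
px1_2 = 192
py1_2 = 256
center_x_3 = 296
center_y_3 = 72
radius_3 = 32
px1_4 = 120
py1_4 = 80
px0_5 = 240
py0_5 = 256
px1_6 = 24
py1_6 = 264
px0_7 = 440
py0_7 = 400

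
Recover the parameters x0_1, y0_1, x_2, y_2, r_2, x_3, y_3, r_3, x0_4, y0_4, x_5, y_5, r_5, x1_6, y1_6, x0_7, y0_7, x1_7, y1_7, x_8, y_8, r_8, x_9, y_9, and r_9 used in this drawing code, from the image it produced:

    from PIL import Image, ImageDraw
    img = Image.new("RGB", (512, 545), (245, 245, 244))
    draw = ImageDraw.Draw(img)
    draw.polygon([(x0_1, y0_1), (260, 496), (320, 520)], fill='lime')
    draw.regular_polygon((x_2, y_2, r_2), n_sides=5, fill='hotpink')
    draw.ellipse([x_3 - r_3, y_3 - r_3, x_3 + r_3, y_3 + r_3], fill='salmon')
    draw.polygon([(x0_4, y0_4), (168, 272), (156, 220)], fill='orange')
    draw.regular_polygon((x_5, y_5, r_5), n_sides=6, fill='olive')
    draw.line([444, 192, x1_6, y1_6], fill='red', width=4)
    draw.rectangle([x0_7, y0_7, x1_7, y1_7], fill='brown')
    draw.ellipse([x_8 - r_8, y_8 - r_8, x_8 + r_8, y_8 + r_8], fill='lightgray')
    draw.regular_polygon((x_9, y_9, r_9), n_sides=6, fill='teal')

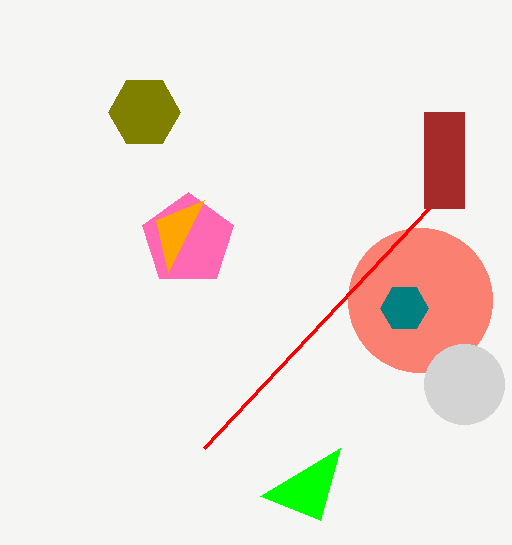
x0_1 = 340, y0_1 = 448, x_2 = 188, y_2 = 240, r_2 = 48, x_3 = 420, y_3 = 300, r_3 = 72, x0_4 = 204, y0_4 = 200, x_5 = 144, y_5 = 112, r_5 = 36, x1_6 = 204, y1_6 = 448, x0_7 = 424, y0_7 = 112, x1_7 = 464, y1_7 = 208, x_8 = 464, y_8 = 384, r_8 = 40, x_9 = 404, y_9 = 308, r_9 = 24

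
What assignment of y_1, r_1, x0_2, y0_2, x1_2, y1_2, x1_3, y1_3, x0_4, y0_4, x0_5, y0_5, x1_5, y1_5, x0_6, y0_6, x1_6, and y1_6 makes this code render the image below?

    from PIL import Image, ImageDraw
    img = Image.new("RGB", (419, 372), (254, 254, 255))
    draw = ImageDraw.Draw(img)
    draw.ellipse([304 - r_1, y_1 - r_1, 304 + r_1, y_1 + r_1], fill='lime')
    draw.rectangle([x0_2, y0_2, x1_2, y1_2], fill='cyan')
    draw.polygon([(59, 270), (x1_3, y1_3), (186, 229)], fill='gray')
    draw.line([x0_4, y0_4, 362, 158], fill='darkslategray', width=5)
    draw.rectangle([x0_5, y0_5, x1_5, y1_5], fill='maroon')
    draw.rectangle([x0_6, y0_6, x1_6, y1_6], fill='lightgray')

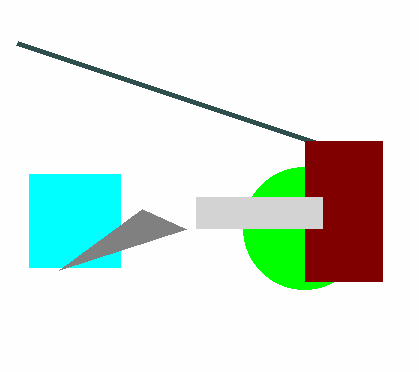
y_1 = 228; r_1 = 61; x0_2 = 29; y0_2 = 174; x1_2 = 120; y1_2 = 267; x1_3 = 142; y1_3 = 209; x0_4 = 17; y0_4 = 43; x0_5 = 305; y0_5 = 141; x1_5 = 382; y1_5 = 281; x0_6 = 196; y0_6 = 197; x1_6 = 322; y1_6 = 228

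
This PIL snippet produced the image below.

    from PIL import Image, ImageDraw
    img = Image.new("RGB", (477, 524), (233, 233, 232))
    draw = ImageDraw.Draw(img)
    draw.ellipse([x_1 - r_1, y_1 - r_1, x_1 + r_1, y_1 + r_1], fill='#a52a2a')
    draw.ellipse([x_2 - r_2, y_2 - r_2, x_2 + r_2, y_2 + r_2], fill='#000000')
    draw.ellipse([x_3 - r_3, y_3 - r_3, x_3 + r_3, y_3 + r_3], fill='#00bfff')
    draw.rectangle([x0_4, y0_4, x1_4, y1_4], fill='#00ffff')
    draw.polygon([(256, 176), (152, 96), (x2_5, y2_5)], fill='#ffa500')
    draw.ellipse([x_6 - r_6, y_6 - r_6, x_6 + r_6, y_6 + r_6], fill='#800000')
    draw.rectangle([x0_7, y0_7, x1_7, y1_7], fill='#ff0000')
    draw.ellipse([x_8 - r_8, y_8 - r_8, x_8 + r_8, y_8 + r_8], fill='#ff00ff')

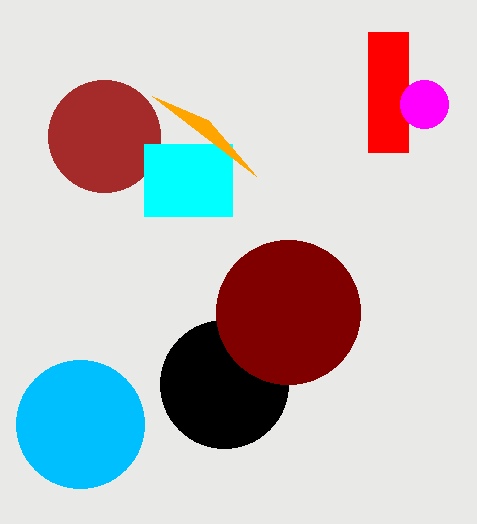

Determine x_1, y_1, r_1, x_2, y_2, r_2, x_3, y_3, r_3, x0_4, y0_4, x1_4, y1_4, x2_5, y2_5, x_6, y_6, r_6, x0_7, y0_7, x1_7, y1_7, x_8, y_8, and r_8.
x_1 = 104, y_1 = 136, r_1 = 56, x_2 = 224, y_2 = 384, r_2 = 64, x_3 = 80, y_3 = 424, r_3 = 64, x0_4 = 144, y0_4 = 144, x1_4 = 232, y1_4 = 216, x2_5 = 208, y2_5 = 120, x_6 = 288, y_6 = 312, r_6 = 72, x0_7 = 368, y0_7 = 32, x1_7 = 408, y1_7 = 152, x_8 = 424, y_8 = 104, r_8 = 24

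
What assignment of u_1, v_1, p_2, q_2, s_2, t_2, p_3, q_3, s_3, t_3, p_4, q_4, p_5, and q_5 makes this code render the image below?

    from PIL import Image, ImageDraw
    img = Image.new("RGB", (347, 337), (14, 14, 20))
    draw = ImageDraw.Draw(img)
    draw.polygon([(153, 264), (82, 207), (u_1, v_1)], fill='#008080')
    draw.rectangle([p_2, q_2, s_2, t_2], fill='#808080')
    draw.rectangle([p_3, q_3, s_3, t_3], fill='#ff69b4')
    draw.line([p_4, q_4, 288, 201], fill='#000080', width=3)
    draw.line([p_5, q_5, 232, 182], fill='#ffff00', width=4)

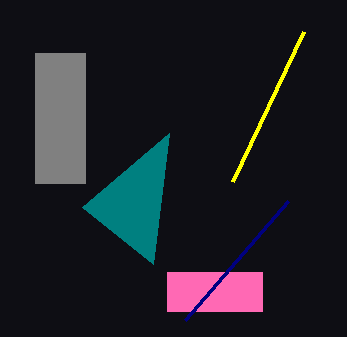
u_1 = 169, v_1 = 133, p_2 = 35, q_2 = 53, s_2 = 85, t_2 = 183, p_3 = 167, q_3 = 272, s_3 = 262, t_3 = 311, p_4 = 185, q_4 = 320, p_5 = 303, q_5 = 32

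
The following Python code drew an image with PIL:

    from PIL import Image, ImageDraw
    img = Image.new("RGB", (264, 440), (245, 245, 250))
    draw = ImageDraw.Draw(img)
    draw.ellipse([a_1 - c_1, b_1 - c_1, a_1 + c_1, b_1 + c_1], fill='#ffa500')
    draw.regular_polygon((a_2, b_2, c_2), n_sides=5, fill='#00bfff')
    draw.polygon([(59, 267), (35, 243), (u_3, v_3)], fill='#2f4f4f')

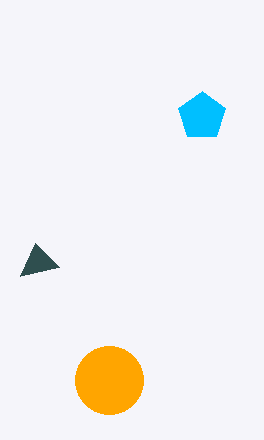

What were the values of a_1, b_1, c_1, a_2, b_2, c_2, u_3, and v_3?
a_1 = 109, b_1 = 380, c_1 = 34, a_2 = 202, b_2 = 116, c_2 = 25, u_3 = 20, v_3 = 276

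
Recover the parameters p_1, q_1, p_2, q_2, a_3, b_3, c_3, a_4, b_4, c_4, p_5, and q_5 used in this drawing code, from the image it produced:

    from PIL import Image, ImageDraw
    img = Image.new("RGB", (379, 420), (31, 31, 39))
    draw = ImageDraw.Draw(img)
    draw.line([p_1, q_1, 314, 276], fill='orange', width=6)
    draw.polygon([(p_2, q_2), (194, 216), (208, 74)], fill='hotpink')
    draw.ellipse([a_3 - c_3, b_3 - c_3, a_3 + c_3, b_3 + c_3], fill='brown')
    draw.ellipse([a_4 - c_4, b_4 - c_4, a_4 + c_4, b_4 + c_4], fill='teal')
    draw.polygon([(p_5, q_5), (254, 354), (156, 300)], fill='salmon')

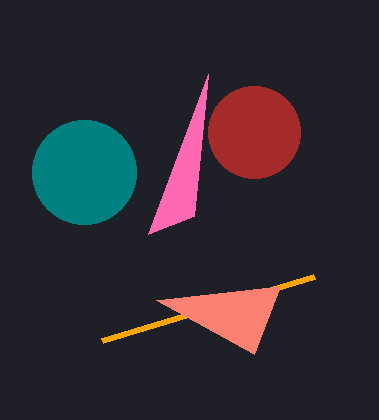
p_1 = 102
q_1 = 340
p_2 = 148
q_2 = 234
a_3 = 254
b_3 = 132
c_3 = 46
a_4 = 84
b_4 = 172
c_4 = 52
p_5 = 280
q_5 = 286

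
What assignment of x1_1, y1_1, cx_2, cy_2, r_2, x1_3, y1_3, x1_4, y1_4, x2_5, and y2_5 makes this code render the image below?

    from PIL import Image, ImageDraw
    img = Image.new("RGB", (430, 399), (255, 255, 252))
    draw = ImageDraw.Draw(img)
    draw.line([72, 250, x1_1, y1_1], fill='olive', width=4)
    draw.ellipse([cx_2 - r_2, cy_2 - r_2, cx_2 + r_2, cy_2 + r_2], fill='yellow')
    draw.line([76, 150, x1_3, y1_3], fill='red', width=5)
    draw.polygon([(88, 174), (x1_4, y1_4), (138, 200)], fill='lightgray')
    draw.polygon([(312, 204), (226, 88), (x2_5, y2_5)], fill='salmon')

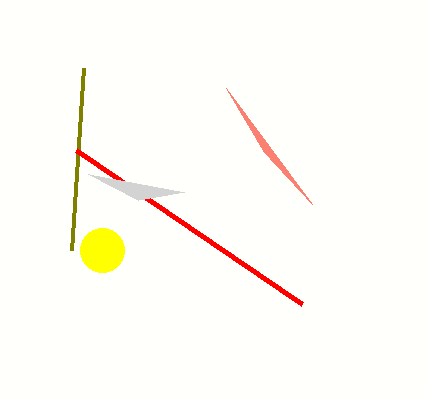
x1_1 = 84, y1_1 = 68, cx_2 = 102, cy_2 = 250, r_2 = 22, x1_3 = 302, y1_3 = 304, x1_4 = 184, y1_4 = 192, x2_5 = 264, y2_5 = 152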